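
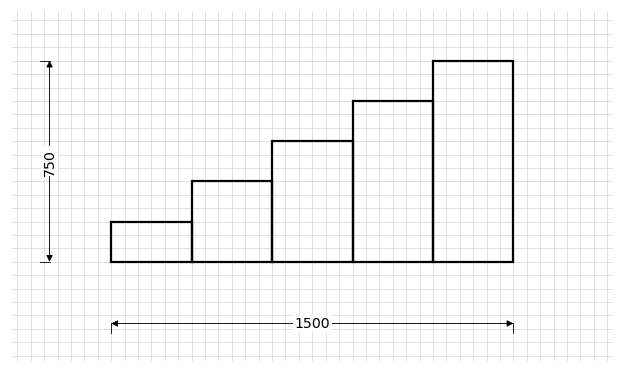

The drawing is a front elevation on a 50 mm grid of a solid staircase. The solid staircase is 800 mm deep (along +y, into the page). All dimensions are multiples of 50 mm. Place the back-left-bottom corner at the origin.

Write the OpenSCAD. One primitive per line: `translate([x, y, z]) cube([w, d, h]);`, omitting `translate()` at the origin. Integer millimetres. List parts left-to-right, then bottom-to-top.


cube([300, 800, 150]);
translate([300, 0, 0]) cube([300, 800, 300]);
translate([600, 0, 0]) cube([300, 800, 450]);
translate([900, 0, 0]) cube([300, 800, 600]);
translate([1200, 0, 0]) cube([300, 800, 750]);


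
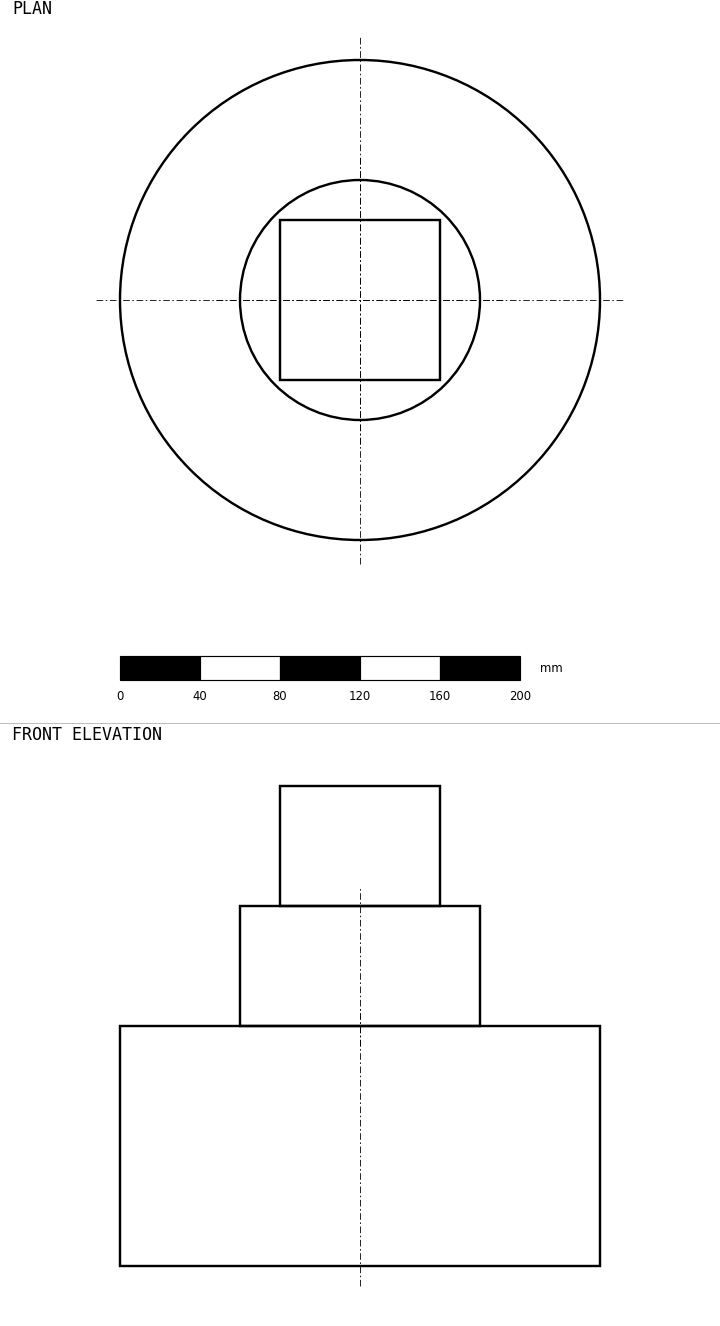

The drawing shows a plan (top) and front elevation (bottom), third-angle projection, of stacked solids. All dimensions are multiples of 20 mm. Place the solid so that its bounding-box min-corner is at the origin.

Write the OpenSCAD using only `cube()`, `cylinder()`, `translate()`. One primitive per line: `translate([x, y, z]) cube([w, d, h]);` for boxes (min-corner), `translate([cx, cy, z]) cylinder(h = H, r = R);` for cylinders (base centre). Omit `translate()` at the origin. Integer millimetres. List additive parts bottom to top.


translate([120, 120, 0]) cylinder(h = 120, r = 120);
translate([120, 120, 120]) cylinder(h = 60, r = 60);
translate([80, 80, 180]) cube([80, 80, 60]);


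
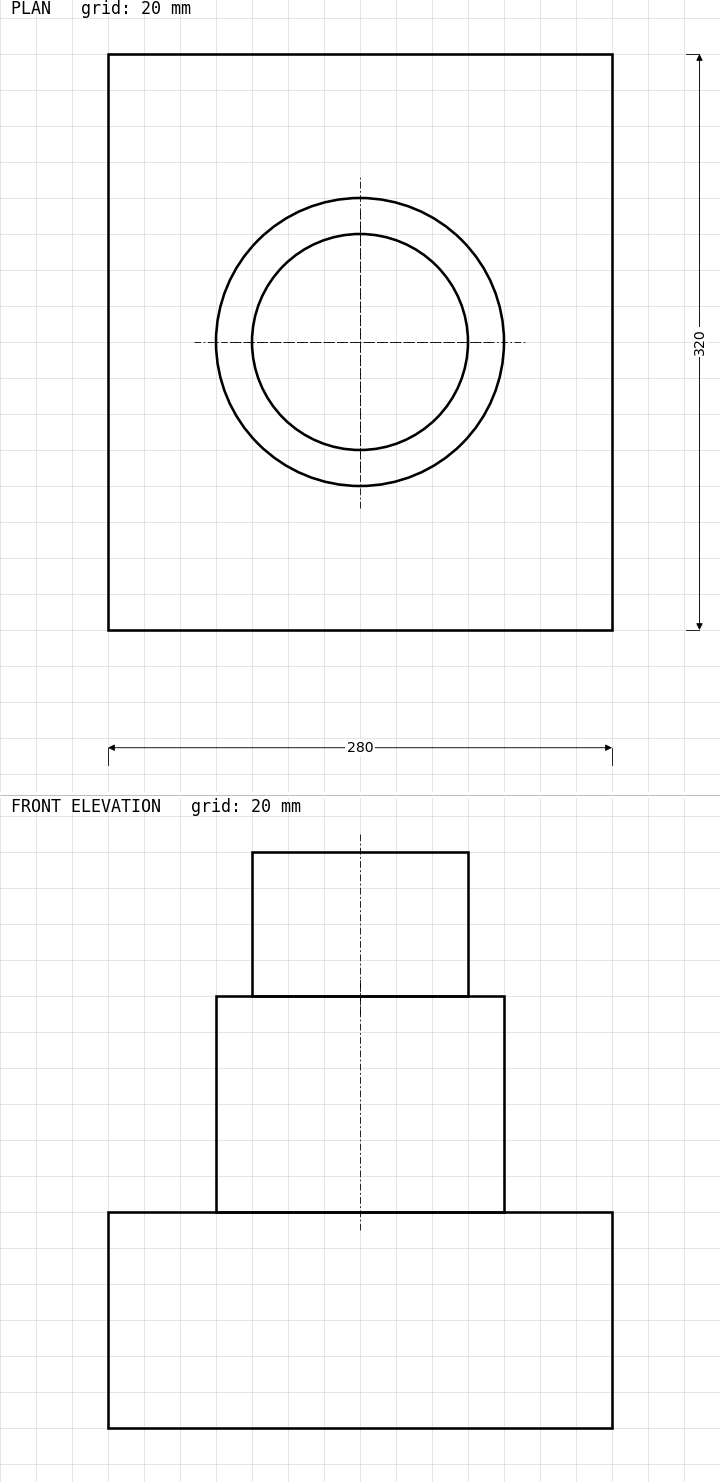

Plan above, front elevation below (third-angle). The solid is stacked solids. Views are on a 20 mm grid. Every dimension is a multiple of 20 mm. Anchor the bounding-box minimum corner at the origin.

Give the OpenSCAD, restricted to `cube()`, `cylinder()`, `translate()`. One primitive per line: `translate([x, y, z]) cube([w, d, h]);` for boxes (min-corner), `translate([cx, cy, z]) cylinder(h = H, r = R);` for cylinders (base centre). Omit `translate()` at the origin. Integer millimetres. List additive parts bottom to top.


cube([280, 320, 120]);
translate([140, 160, 120]) cylinder(h = 120, r = 80);
translate([140, 160, 240]) cylinder(h = 80, r = 60);


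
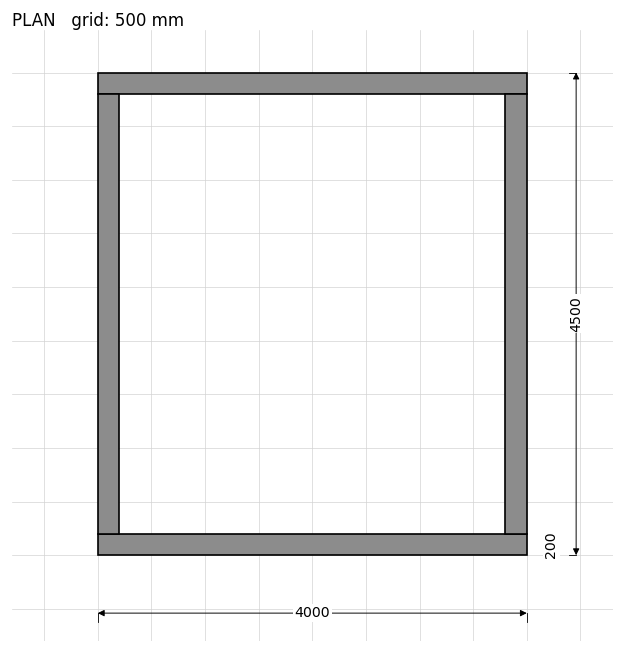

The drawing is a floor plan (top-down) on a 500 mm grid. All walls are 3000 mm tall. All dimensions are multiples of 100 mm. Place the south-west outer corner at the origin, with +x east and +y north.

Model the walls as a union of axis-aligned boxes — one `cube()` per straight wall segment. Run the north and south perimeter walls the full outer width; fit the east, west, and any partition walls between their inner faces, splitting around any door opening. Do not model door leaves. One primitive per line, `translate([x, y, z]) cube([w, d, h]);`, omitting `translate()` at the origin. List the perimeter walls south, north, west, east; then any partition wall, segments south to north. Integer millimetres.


cube([4000, 200, 3000]);
translate([0, 4300, 0]) cube([4000, 200, 3000]);
translate([0, 200, 0]) cube([200, 4100, 3000]);
translate([3800, 200, 0]) cube([200, 4100, 3000]);


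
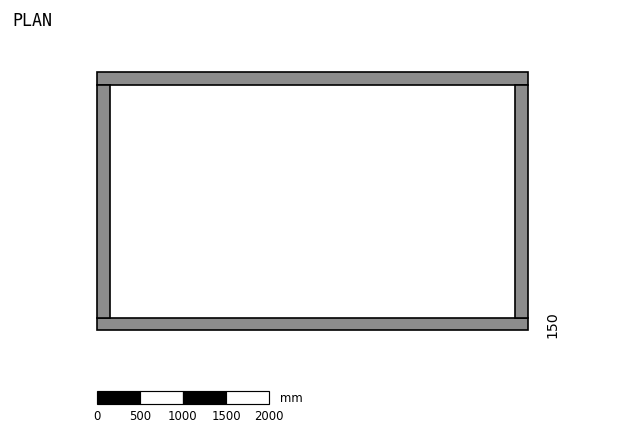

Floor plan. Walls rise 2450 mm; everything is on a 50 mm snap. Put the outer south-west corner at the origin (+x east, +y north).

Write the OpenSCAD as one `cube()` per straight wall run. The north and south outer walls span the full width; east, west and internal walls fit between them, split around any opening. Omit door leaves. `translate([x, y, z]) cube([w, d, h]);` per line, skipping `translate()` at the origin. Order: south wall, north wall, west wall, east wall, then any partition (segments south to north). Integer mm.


cube([5000, 150, 2450]);
translate([0, 2850, 0]) cube([5000, 150, 2450]);
translate([0, 150, 0]) cube([150, 2700, 2450]);
translate([4850, 150, 0]) cube([150, 2700, 2450]);


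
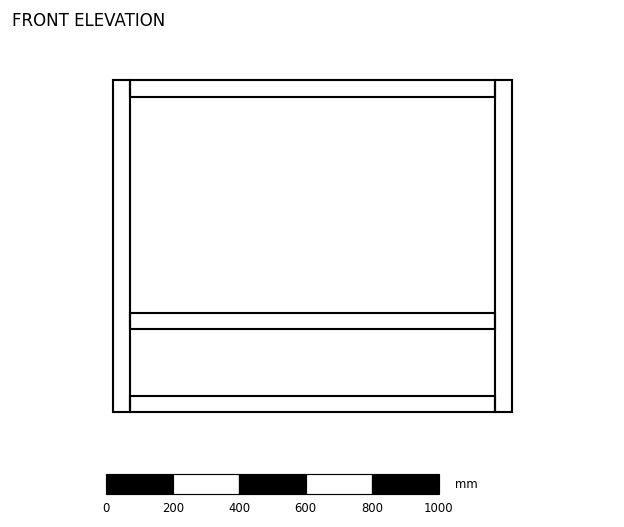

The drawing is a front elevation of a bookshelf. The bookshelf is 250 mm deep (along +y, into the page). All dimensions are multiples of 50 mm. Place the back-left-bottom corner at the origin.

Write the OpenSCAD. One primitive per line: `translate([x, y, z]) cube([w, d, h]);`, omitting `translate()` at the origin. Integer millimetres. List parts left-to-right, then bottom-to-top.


cube([50, 250, 1000]);
translate([50, 0, 0]) cube([1100, 250, 50]);
translate([50, 0, 250]) cube([1100, 250, 50]);
translate([50, 0, 950]) cube([1100, 250, 50]);
translate([1150, 0, 0]) cube([50, 250, 1000]);


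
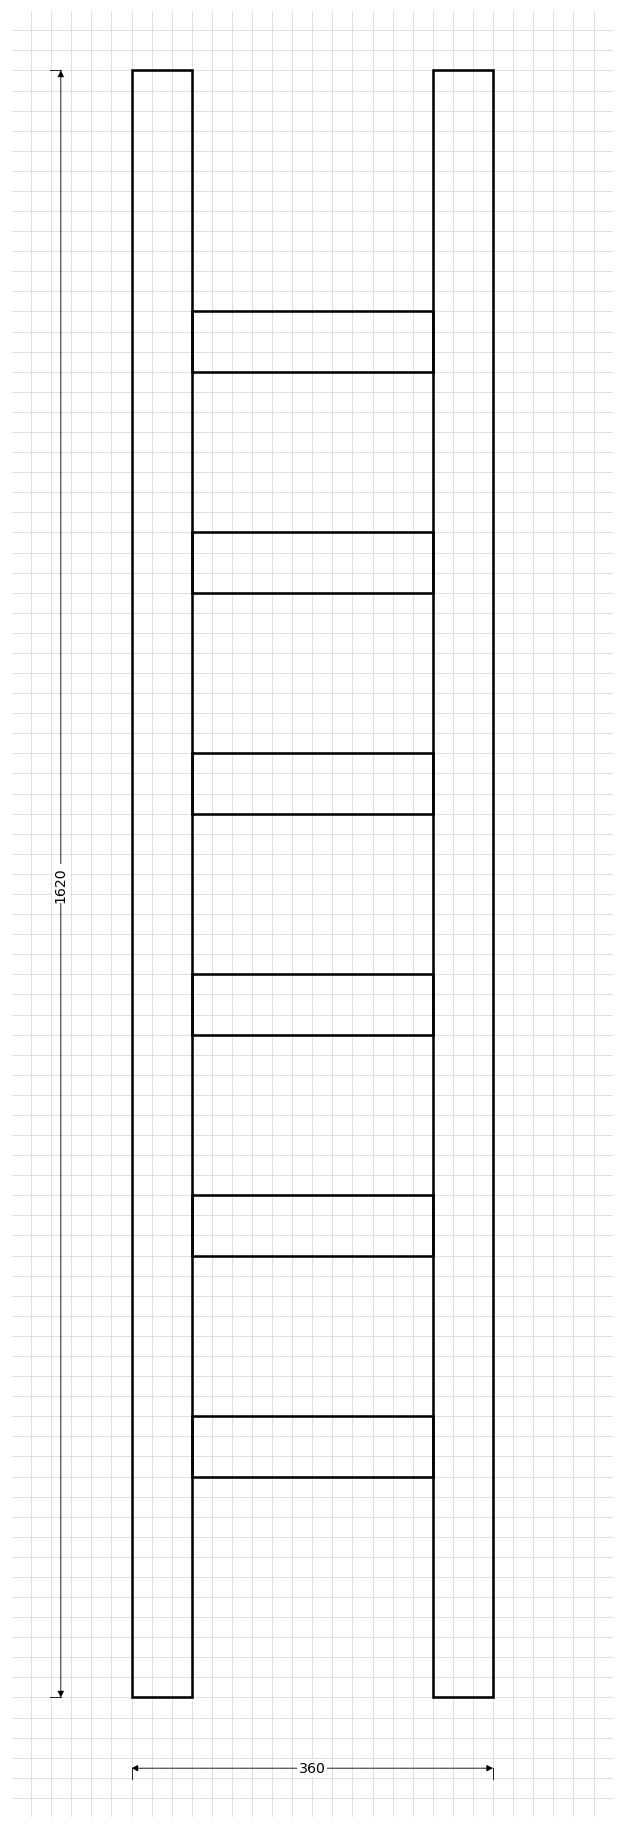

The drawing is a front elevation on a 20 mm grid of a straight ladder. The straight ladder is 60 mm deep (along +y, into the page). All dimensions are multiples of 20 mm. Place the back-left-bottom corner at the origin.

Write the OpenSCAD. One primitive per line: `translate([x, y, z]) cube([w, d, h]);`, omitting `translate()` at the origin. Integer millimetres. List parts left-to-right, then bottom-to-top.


cube([60, 60, 1620]);
translate([60, 0, 220]) cube([240, 60, 60]);
translate([60, 0, 440]) cube([240, 60, 60]);
translate([60, 0, 660]) cube([240, 60, 60]);
translate([60, 0, 880]) cube([240, 60, 60]);
translate([60, 0, 1100]) cube([240, 60, 60]);
translate([60, 0, 1320]) cube([240, 60, 60]);
translate([300, 0, 0]) cube([60, 60, 1620]);


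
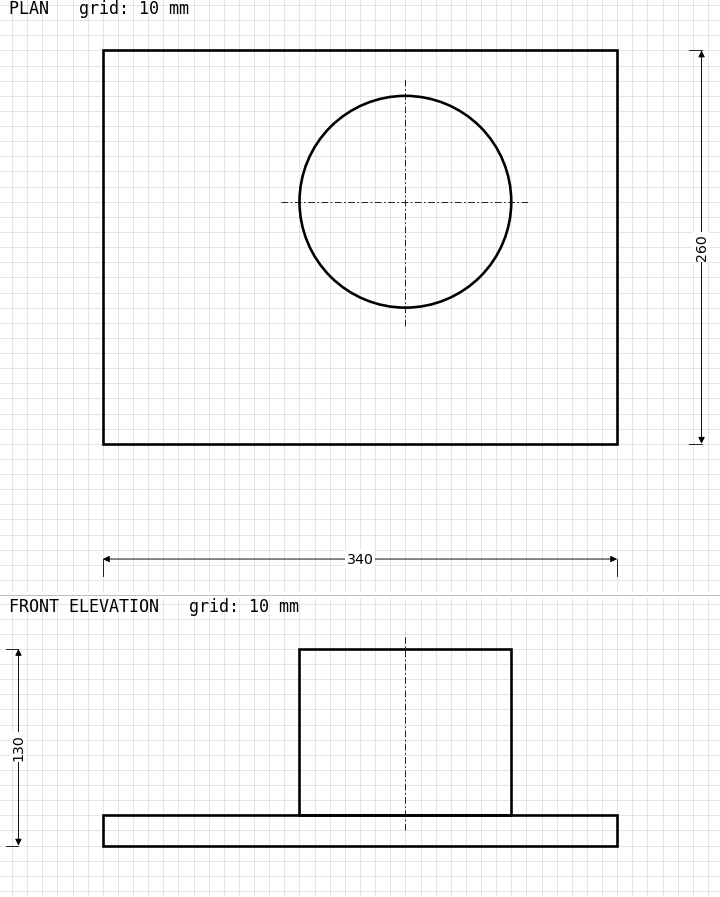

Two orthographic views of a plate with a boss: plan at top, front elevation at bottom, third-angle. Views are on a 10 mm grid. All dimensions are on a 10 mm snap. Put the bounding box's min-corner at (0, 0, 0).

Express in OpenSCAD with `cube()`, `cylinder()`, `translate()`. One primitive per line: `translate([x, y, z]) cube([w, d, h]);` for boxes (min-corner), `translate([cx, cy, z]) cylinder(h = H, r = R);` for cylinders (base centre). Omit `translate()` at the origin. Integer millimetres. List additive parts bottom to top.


cube([340, 260, 20]);
translate([200, 160, 20]) cylinder(h = 110, r = 70);


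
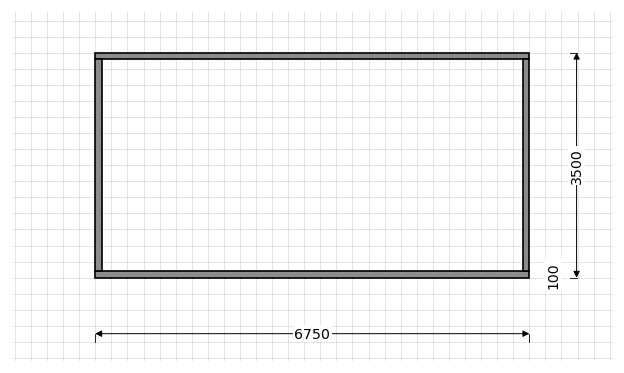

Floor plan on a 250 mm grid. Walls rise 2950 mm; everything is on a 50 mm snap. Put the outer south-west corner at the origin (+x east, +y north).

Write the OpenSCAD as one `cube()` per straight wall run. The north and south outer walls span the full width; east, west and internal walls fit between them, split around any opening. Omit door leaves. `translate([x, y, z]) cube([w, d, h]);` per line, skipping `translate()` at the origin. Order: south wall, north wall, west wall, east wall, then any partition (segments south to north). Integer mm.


cube([6750, 100, 2950]);
translate([0, 3400, 0]) cube([6750, 100, 2950]);
translate([0, 100, 0]) cube([100, 3300, 2950]);
translate([6650, 100, 0]) cube([100, 3300, 2950]);


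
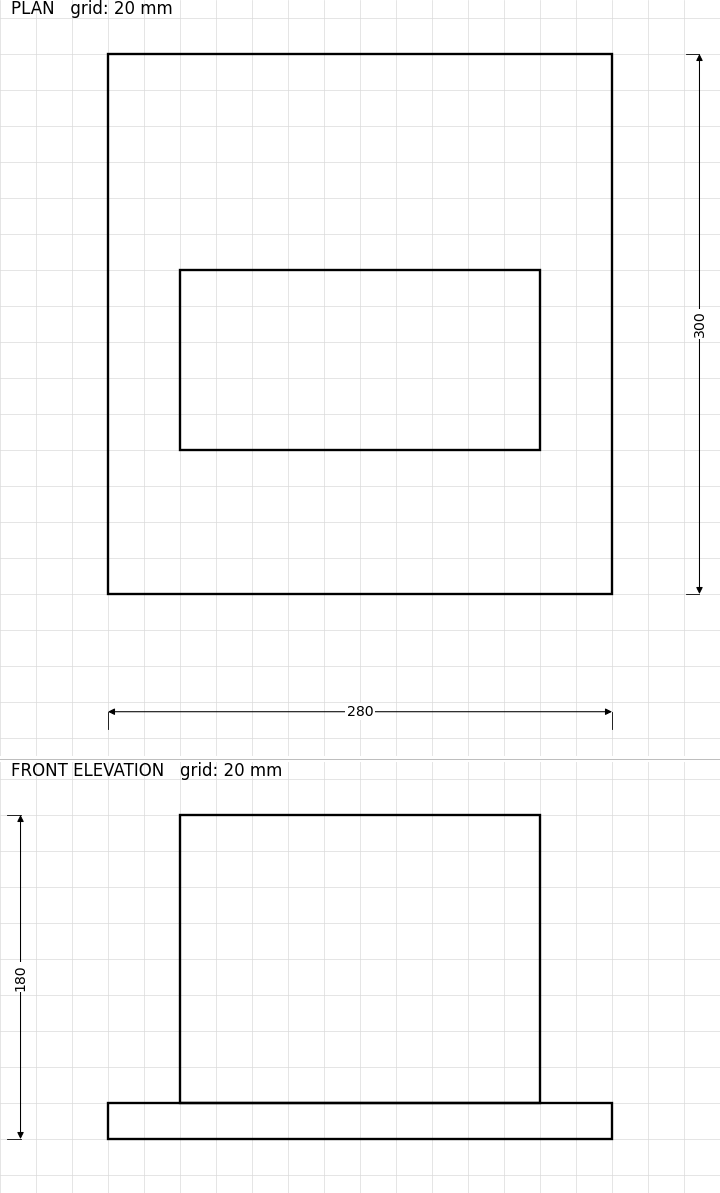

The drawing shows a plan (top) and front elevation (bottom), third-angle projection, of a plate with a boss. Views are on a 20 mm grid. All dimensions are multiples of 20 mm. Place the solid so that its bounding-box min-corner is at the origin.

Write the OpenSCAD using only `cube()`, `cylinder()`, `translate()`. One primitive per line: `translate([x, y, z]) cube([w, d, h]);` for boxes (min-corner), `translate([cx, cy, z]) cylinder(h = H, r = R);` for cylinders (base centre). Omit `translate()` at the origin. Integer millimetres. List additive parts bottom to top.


cube([280, 300, 20]);
translate([40, 80, 20]) cube([200, 100, 160]);


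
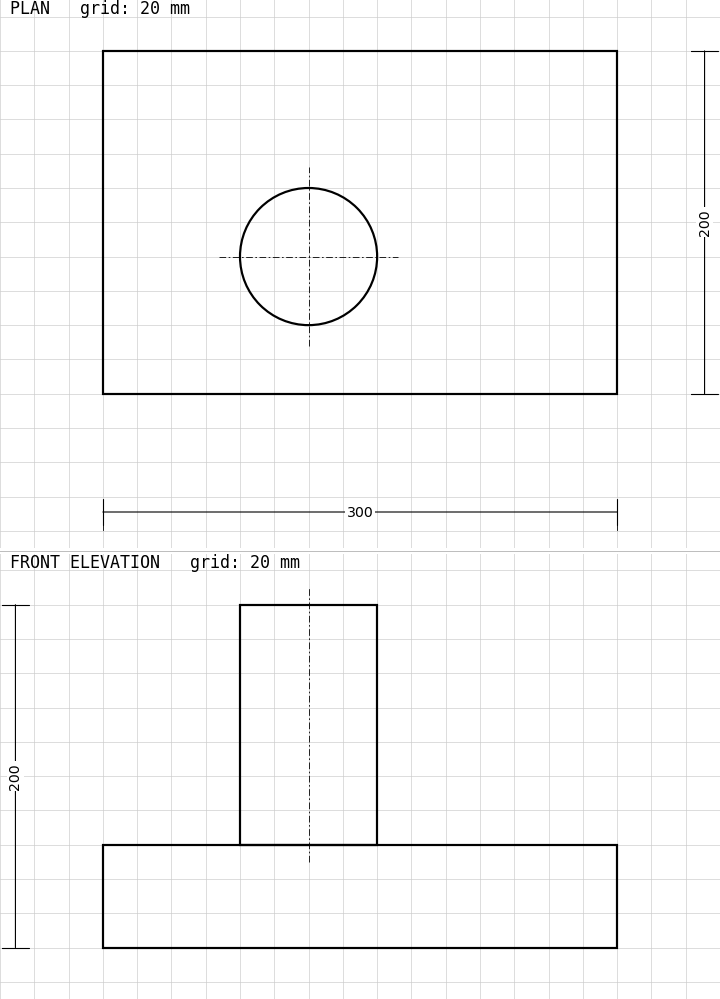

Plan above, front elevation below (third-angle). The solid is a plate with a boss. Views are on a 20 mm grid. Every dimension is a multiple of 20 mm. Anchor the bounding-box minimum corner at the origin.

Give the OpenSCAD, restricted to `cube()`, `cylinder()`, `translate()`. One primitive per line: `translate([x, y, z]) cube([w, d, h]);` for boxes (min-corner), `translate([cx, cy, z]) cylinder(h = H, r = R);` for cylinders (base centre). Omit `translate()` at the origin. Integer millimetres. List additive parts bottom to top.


cube([300, 200, 60]);
translate([120, 80, 60]) cylinder(h = 140, r = 40);


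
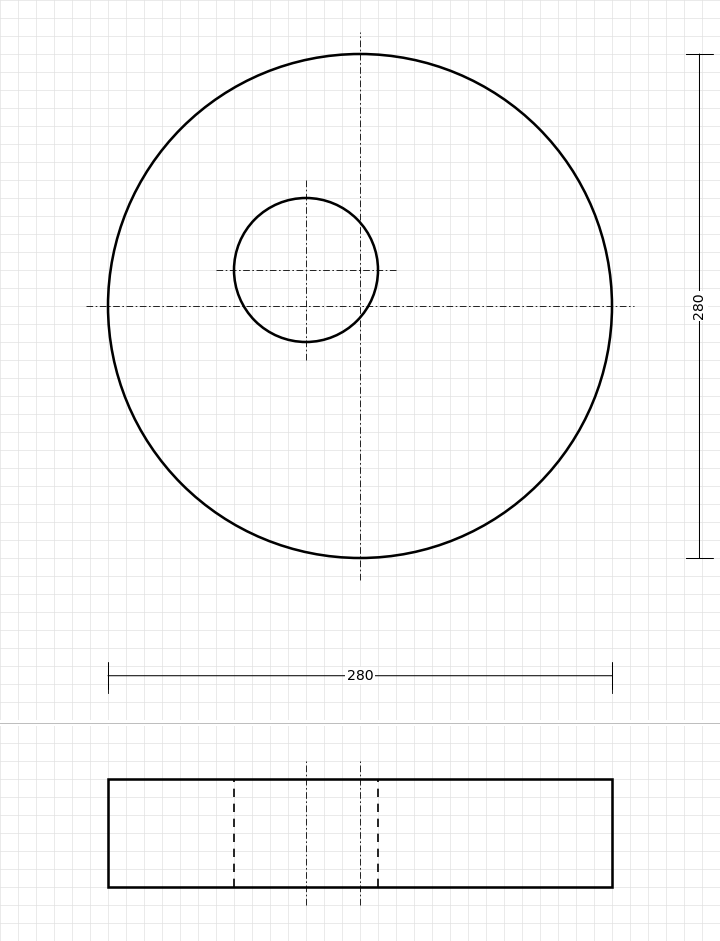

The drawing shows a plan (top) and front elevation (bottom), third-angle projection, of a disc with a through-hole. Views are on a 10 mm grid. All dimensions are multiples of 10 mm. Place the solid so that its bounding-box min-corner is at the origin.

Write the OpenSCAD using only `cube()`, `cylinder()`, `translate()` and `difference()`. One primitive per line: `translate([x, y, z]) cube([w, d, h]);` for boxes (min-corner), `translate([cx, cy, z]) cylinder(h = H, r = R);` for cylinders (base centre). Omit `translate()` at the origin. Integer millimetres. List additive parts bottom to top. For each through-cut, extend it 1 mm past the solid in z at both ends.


difference() {
  translate([140, 140, 0]) cylinder(h = 60, r = 140);
  translate([110, 160, -1]) cylinder(h = 62, r = 40);
}


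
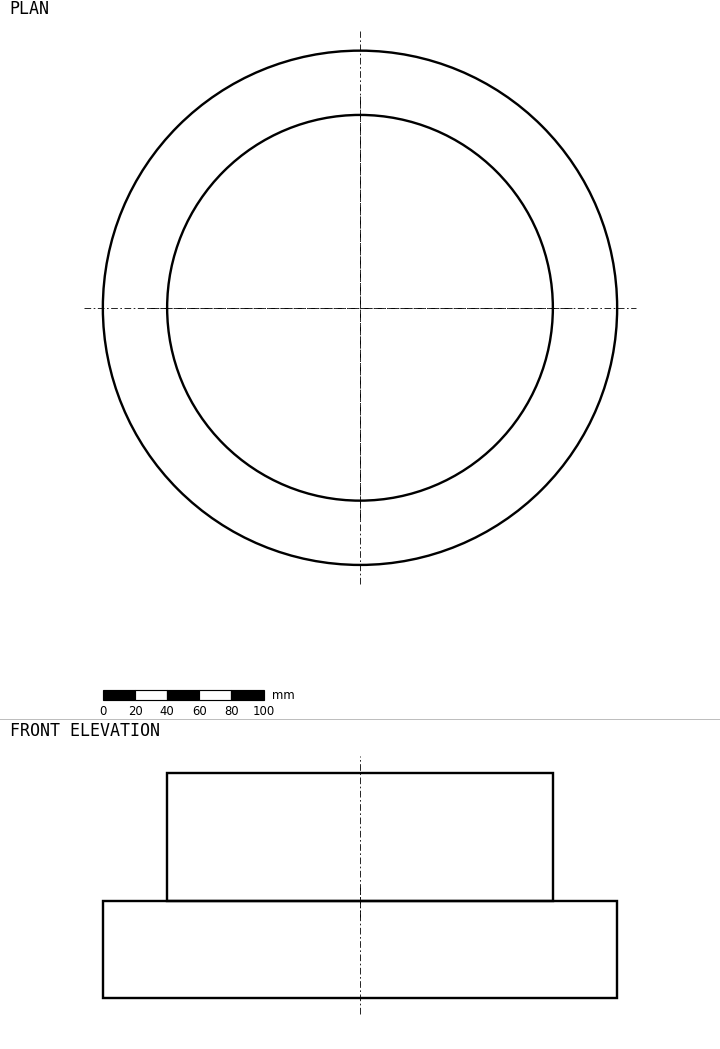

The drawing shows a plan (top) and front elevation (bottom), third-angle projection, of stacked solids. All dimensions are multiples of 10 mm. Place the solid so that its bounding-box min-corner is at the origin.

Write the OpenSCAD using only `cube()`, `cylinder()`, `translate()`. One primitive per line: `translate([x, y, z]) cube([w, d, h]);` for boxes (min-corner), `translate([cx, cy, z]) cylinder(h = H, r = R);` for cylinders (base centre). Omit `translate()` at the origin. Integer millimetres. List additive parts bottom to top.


translate([160, 160, 0]) cylinder(h = 60, r = 160);
translate([160, 160, 60]) cylinder(h = 80, r = 120);


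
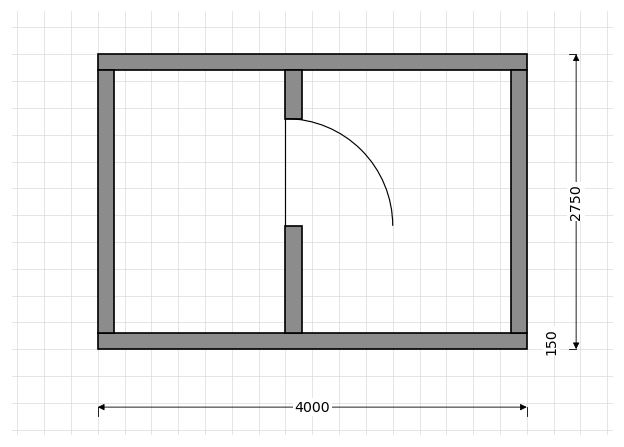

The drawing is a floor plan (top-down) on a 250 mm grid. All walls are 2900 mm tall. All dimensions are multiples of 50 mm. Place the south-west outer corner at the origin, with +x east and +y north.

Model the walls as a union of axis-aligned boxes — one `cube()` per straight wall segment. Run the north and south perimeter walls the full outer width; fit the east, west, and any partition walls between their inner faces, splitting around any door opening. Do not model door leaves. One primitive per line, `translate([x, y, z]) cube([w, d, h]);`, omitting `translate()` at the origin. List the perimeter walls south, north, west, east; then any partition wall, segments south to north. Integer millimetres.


cube([4000, 150, 2900]);
translate([0, 2600, 0]) cube([4000, 150, 2900]);
translate([0, 150, 0]) cube([150, 2450, 2900]);
translate([3850, 150, 0]) cube([150, 2450, 2900]);
translate([1750, 150, 0]) cube([150, 1000, 2900]);
translate([1750, 2150, 0]) cube([150, 450, 2900]);


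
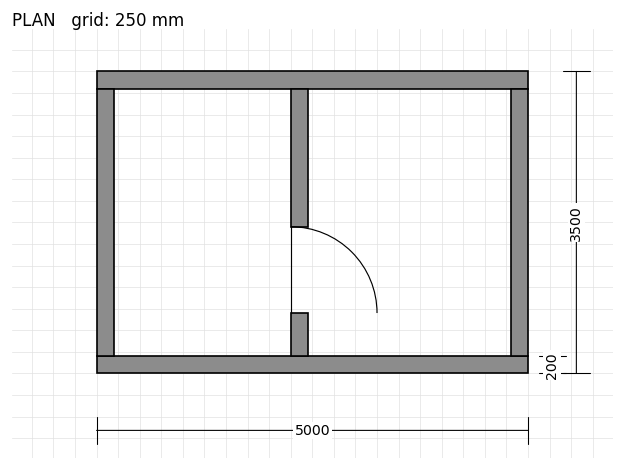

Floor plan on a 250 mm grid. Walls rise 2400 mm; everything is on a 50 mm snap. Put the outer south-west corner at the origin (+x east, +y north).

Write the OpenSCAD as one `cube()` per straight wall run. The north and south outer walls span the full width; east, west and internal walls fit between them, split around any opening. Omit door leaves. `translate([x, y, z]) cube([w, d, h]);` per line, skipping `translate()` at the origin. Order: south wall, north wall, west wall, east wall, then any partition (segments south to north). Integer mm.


cube([5000, 200, 2400]);
translate([0, 3300, 0]) cube([5000, 200, 2400]);
translate([0, 200, 0]) cube([200, 3100, 2400]);
translate([4800, 200, 0]) cube([200, 3100, 2400]);
translate([2250, 200, 0]) cube([200, 500, 2400]);
translate([2250, 1700, 0]) cube([200, 1600, 2400]);


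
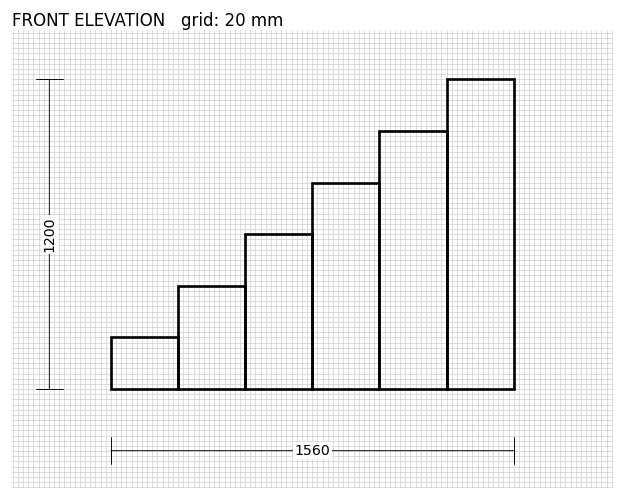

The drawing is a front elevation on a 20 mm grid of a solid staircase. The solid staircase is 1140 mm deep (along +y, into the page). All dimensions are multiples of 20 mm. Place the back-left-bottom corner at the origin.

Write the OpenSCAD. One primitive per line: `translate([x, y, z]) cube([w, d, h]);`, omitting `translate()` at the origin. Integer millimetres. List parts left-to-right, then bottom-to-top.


cube([260, 1140, 200]);
translate([260, 0, 0]) cube([260, 1140, 400]);
translate([520, 0, 0]) cube([260, 1140, 600]);
translate([780, 0, 0]) cube([260, 1140, 800]);
translate([1040, 0, 0]) cube([260, 1140, 1000]);
translate([1300, 0, 0]) cube([260, 1140, 1200]);


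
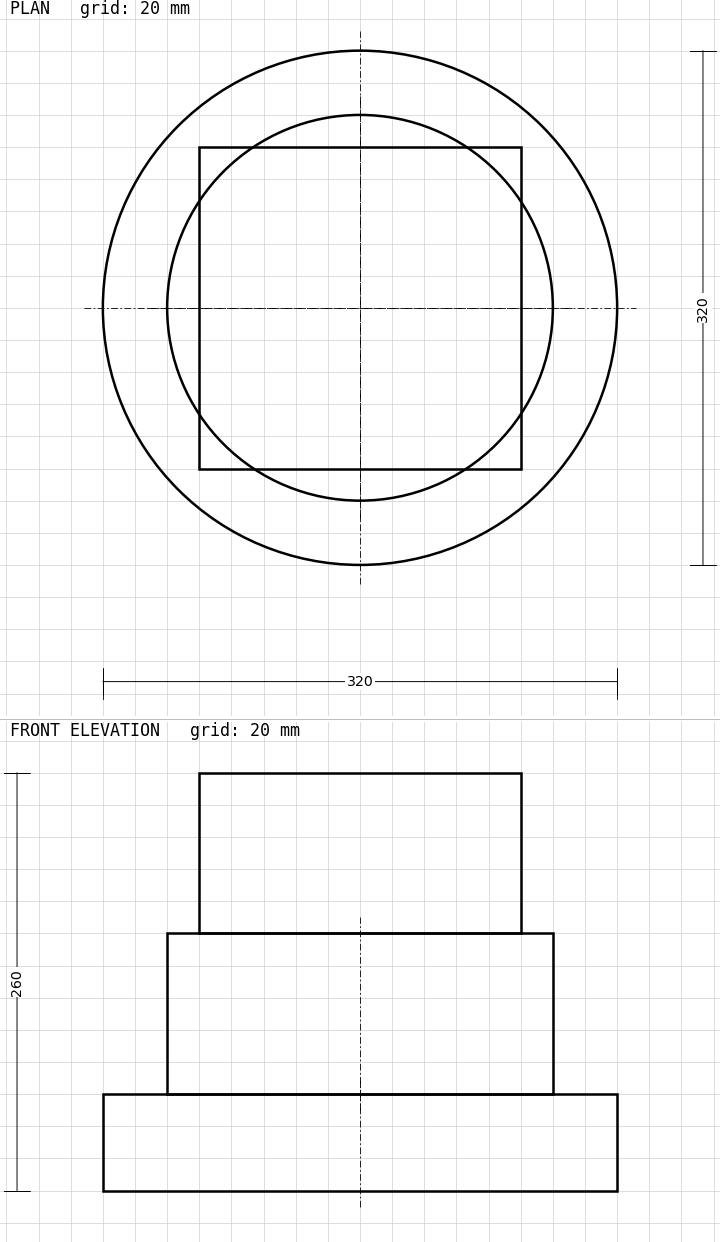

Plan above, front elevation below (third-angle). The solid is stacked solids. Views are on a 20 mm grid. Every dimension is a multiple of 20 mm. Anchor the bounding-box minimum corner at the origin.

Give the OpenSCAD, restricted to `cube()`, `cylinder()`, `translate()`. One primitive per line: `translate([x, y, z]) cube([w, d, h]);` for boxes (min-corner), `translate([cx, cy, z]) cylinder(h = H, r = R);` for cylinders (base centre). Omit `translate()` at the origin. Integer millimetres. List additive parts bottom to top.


translate([160, 160, 0]) cylinder(h = 60, r = 160);
translate([160, 160, 60]) cylinder(h = 100, r = 120);
translate([60, 60, 160]) cube([200, 200, 100]);


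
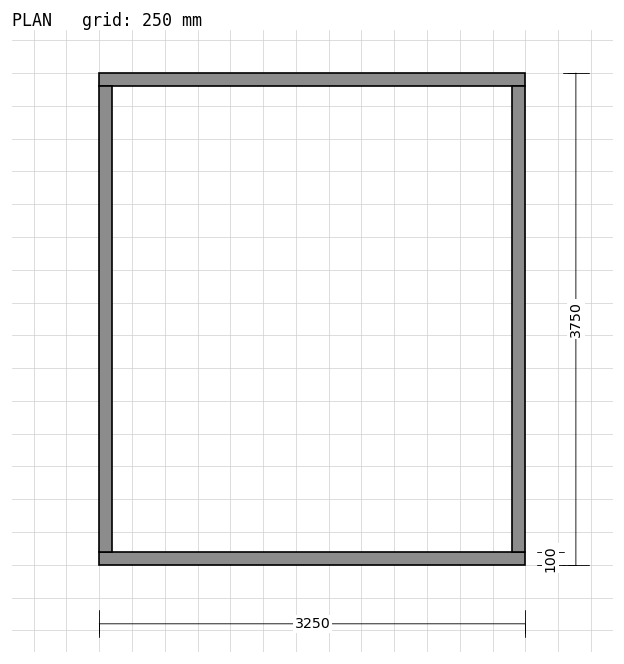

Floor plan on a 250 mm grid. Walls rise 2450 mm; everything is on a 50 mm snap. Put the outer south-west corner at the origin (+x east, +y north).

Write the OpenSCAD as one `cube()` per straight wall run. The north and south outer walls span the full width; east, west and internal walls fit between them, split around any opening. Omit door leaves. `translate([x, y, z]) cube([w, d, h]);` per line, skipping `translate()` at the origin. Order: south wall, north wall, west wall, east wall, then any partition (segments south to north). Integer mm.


cube([3250, 100, 2450]);
translate([0, 3650, 0]) cube([3250, 100, 2450]);
translate([0, 100, 0]) cube([100, 3550, 2450]);
translate([3150, 100, 0]) cube([100, 3550, 2450]);


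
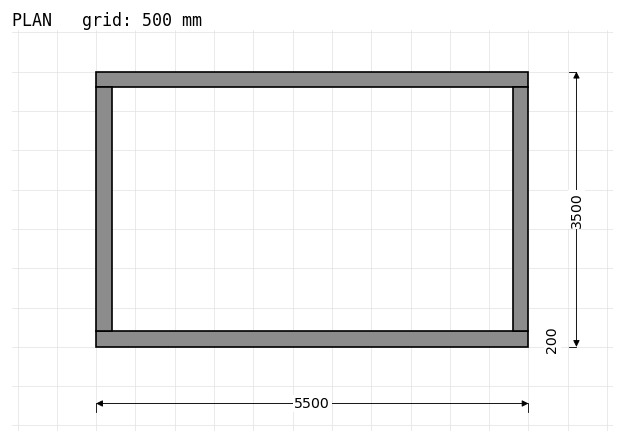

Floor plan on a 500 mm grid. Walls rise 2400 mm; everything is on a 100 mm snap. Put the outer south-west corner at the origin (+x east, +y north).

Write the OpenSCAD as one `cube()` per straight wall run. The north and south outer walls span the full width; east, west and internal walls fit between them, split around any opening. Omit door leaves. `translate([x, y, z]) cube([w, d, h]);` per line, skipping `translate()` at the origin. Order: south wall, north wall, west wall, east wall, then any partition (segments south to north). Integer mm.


cube([5500, 200, 2400]);
translate([0, 3300, 0]) cube([5500, 200, 2400]);
translate([0, 200, 0]) cube([200, 3100, 2400]);
translate([5300, 200, 0]) cube([200, 3100, 2400]);


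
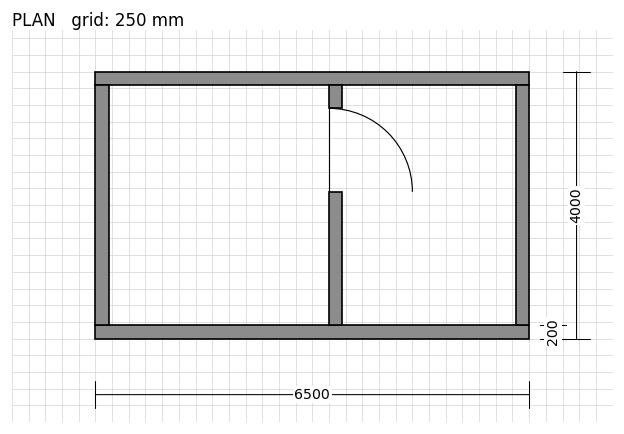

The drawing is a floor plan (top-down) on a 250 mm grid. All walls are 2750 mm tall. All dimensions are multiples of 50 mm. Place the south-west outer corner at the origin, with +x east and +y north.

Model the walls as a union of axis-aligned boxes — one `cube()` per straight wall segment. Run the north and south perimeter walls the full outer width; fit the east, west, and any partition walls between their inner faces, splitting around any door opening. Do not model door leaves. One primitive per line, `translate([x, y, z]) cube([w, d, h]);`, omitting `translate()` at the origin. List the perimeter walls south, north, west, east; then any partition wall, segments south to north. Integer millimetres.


cube([6500, 200, 2750]);
translate([0, 3800, 0]) cube([6500, 200, 2750]);
translate([0, 200, 0]) cube([200, 3600, 2750]);
translate([6300, 200, 0]) cube([200, 3600, 2750]);
translate([3500, 200, 0]) cube([200, 2000, 2750]);
translate([3500, 3450, 0]) cube([200, 350, 2750]);


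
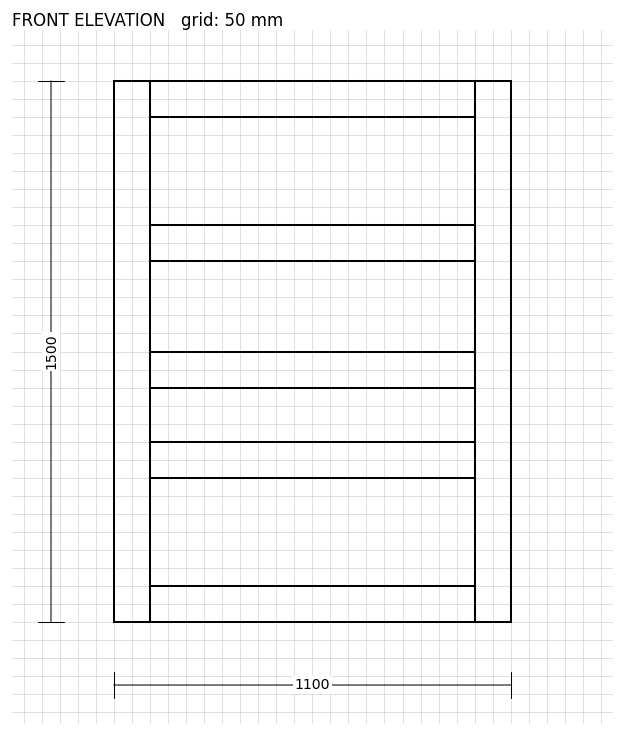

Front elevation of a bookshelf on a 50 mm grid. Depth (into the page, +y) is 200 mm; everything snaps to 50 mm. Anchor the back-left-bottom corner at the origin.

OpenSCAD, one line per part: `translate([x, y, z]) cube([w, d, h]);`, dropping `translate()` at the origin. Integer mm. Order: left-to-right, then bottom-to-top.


cube([100, 200, 1500]);
translate([100, 0, 0]) cube([900, 200, 100]);
translate([100, 0, 400]) cube([900, 200, 100]);
translate([100, 0, 650]) cube([900, 200, 100]);
translate([100, 0, 1000]) cube([900, 200, 100]);
translate([100, 0, 1400]) cube([900, 200, 100]);
translate([1000, 0, 0]) cube([100, 200, 1500]);


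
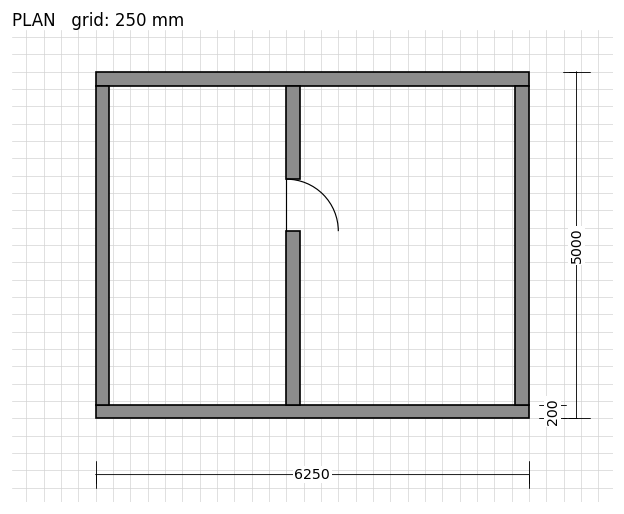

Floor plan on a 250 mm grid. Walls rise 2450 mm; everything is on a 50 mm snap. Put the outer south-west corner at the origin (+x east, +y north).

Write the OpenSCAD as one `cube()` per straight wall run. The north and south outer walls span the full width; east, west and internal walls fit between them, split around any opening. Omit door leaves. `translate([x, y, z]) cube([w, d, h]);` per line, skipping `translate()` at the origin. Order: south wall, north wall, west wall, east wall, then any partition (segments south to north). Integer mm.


cube([6250, 200, 2450]);
translate([0, 4800, 0]) cube([6250, 200, 2450]);
translate([0, 200, 0]) cube([200, 4600, 2450]);
translate([6050, 200, 0]) cube([200, 4600, 2450]);
translate([2750, 200, 0]) cube([200, 2500, 2450]);
translate([2750, 3450, 0]) cube([200, 1350, 2450]);


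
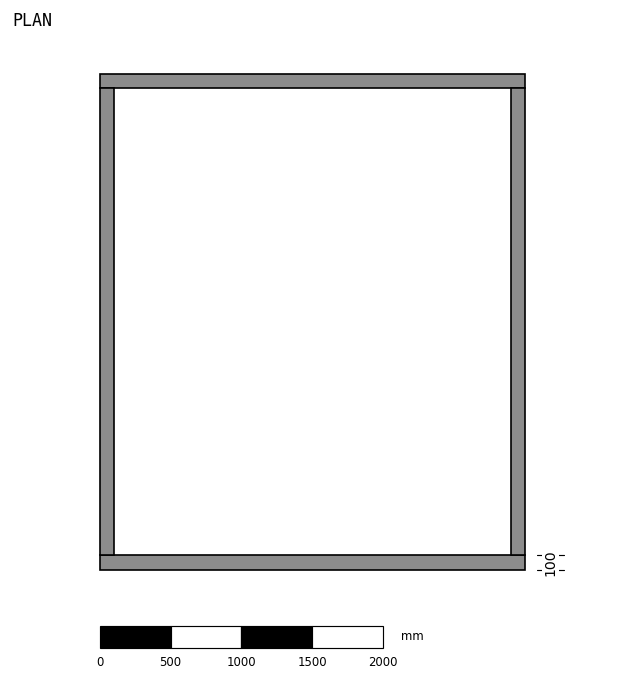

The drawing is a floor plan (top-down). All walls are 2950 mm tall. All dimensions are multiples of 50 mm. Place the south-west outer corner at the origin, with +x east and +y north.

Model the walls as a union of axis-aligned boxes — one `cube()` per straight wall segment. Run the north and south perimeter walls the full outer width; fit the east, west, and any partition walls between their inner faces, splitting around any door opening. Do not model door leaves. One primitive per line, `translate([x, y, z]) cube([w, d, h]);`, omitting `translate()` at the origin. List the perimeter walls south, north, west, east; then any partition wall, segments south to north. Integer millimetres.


cube([3000, 100, 2950]);
translate([0, 3400, 0]) cube([3000, 100, 2950]);
translate([0, 100, 0]) cube([100, 3300, 2950]);
translate([2900, 100, 0]) cube([100, 3300, 2950]);


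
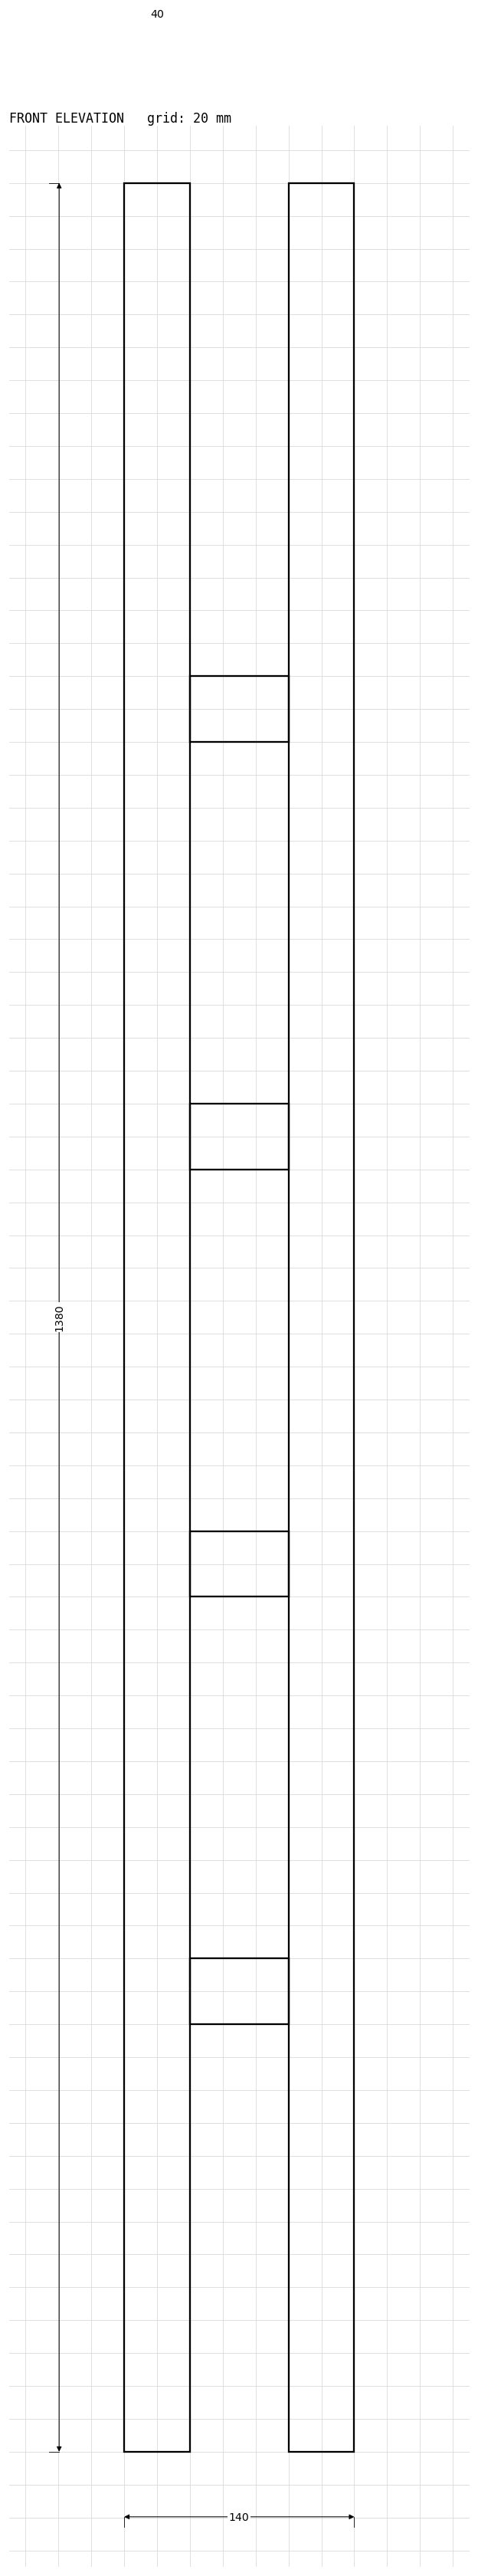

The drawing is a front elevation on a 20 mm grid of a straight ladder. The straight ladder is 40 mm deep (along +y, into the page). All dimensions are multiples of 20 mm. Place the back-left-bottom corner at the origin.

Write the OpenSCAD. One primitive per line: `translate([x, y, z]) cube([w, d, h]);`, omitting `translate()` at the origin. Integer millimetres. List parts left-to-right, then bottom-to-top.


cube([40, 40, 1380]);
translate([40, 0, 260]) cube([60, 40, 40]);
translate([40, 0, 520]) cube([60, 40, 40]);
translate([40, 0, 780]) cube([60, 40, 40]);
translate([40, 0, 1040]) cube([60, 40, 40]);
translate([100, 0, 0]) cube([40, 40, 1380]);


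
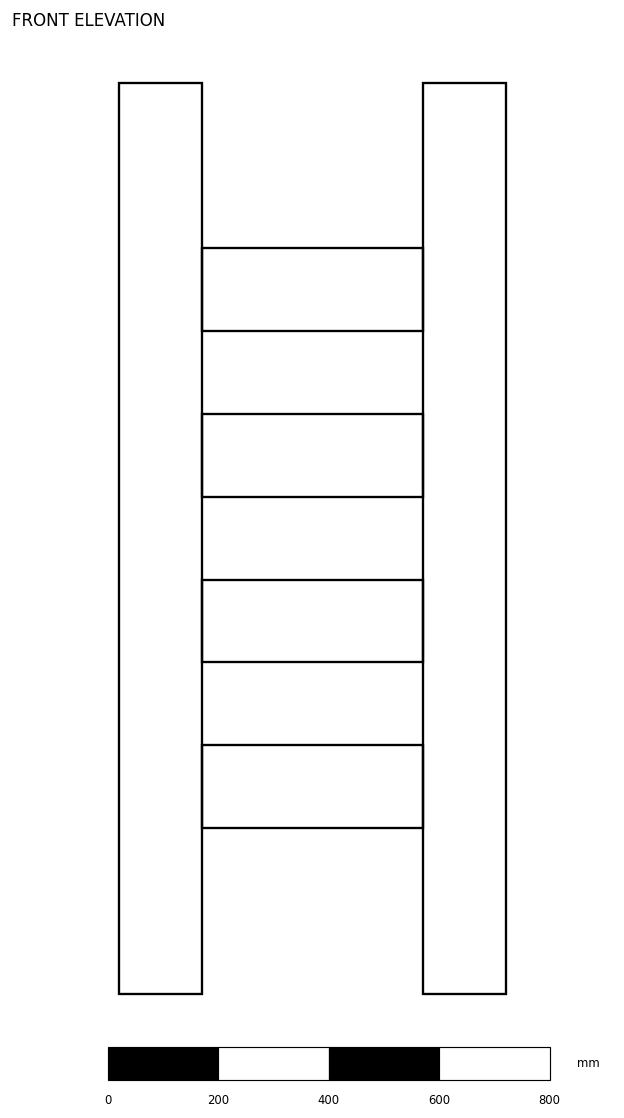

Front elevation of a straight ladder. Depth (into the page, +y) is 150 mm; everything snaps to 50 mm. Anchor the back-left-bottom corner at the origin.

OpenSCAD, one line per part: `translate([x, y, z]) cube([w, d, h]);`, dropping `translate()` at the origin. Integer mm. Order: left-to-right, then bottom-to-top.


cube([150, 150, 1650]);
translate([150, 0, 300]) cube([400, 150, 150]);
translate([150, 0, 600]) cube([400, 150, 150]);
translate([150, 0, 900]) cube([400, 150, 150]);
translate([150, 0, 1200]) cube([400, 150, 150]);
translate([550, 0, 0]) cube([150, 150, 1650]);


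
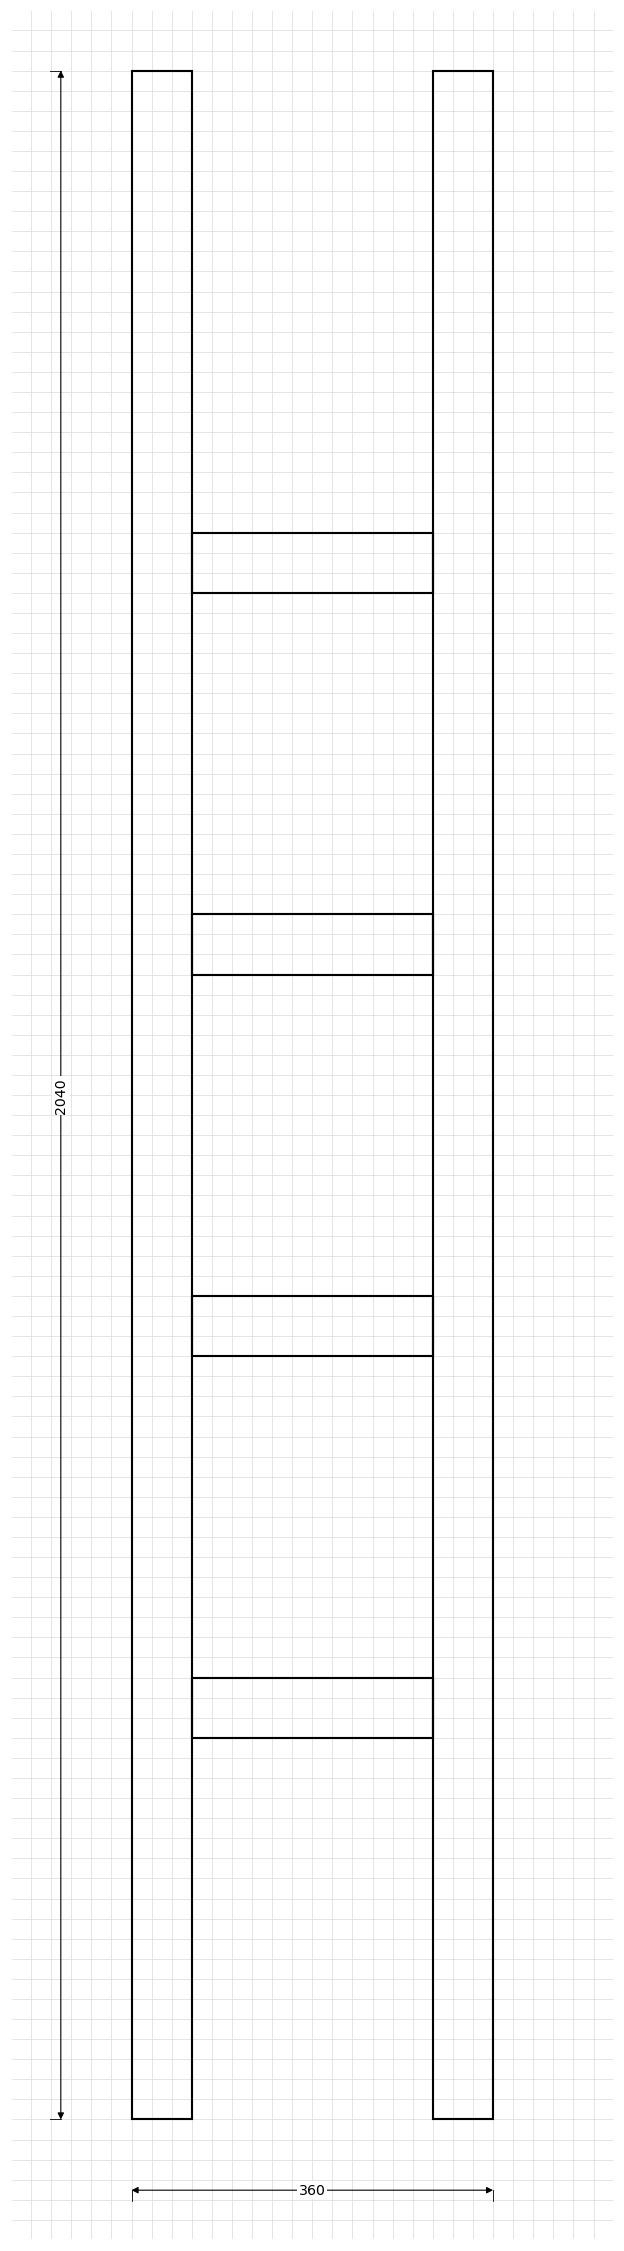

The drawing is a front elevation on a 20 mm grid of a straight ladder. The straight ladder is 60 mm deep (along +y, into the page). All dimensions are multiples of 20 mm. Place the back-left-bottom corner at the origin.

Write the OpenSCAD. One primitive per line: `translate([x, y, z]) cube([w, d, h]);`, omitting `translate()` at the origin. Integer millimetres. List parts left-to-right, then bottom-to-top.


cube([60, 60, 2040]);
translate([60, 0, 380]) cube([240, 60, 60]);
translate([60, 0, 760]) cube([240, 60, 60]);
translate([60, 0, 1140]) cube([240, 60, 60]);
translate([60, 0, 1520]) cube([240, 60, 60]);
translate([300, 0, 0]) cube([60, 60, 2040]);


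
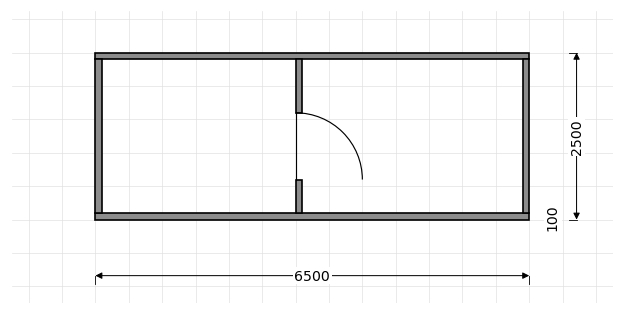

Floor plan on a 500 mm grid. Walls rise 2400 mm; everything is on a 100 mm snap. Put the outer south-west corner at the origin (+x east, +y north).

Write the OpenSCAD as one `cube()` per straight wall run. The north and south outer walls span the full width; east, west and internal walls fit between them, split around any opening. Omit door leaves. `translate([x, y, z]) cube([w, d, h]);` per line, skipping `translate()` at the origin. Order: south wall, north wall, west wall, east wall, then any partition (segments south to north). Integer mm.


cube([6500, 100, 2400]);
translate([0, 2400, 0]) cube([6500, 100, 2400]);
translate([0, 100, 0]) cube([100, 2300, 2400]);
translate([6400, 100, 0]) cube([100, 2300, 2400]);
translate([3000, 100, 0]) cube([100, 500, 2400]);
translate([3000, 1600, 0]) cube([100, 800, 2400]);


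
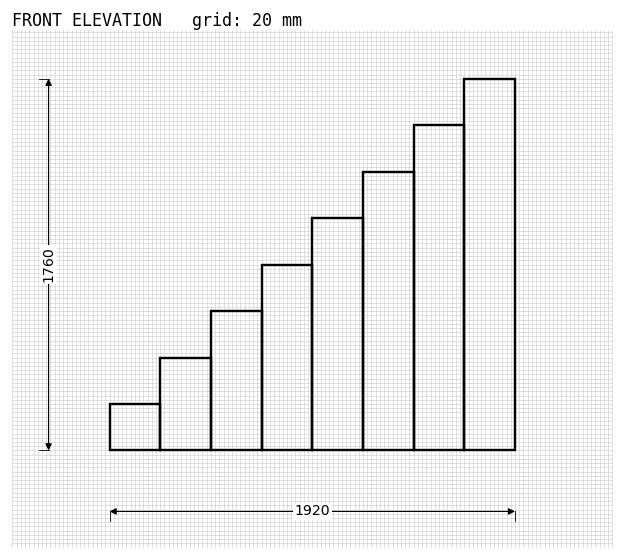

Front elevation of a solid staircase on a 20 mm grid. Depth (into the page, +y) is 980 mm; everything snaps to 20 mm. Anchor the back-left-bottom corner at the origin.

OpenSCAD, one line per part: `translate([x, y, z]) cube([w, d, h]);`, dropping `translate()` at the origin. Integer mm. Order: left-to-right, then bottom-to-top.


cube([240, 980, 220]);
translate([240, 0, 0]) cube([240, 980, 440]);
translate([480, 0, 0]) cube([240, 980, 660]);
translate([720, 0, 0]) cube([240, 980, 880]);
translate([960, 0, 0]) cube([240, 980, 1100]);
translate([1200, 0, 0]) cube([240, 980, 1320]);
translate([1440, 0, 0]) cube([240, 980, 1540]);
translate([1680, 0, 0]) cube([240, 980, 1760]);


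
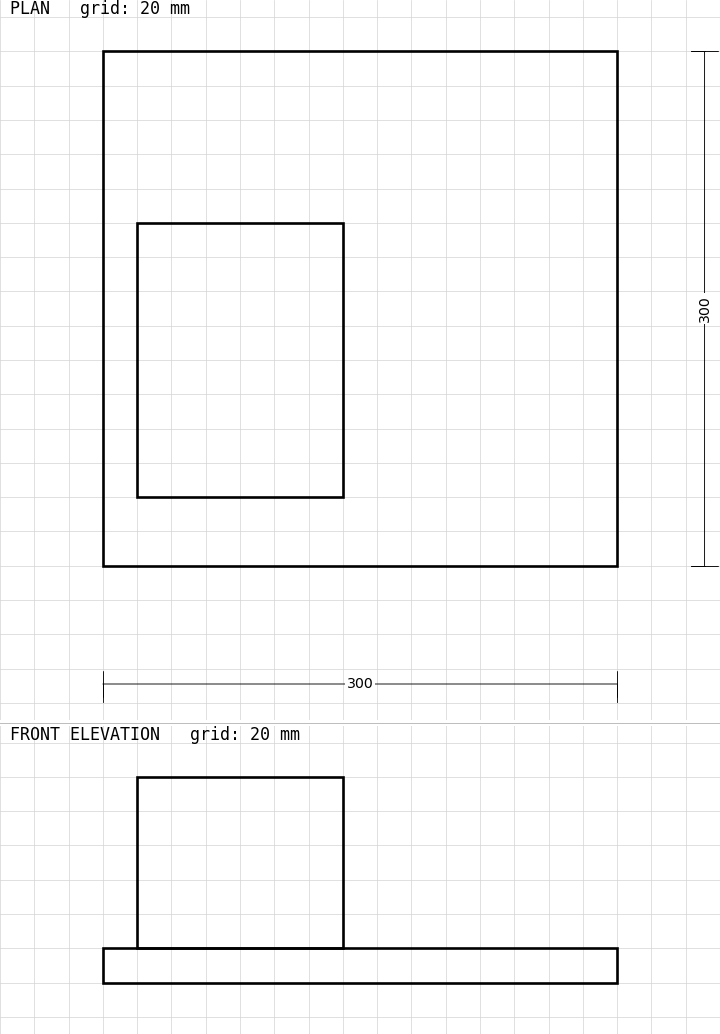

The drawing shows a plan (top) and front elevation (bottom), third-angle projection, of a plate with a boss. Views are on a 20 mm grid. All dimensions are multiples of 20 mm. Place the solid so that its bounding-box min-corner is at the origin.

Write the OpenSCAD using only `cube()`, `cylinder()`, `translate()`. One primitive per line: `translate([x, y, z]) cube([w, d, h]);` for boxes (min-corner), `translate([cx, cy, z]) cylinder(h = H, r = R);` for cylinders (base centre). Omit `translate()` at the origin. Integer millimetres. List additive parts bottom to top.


cube([300, 300, 20]);
translate([20, 40, 20]) cube([120, 160, 100]);


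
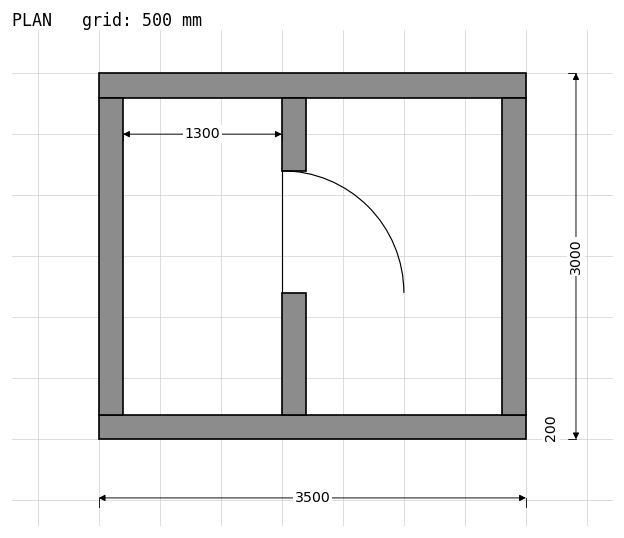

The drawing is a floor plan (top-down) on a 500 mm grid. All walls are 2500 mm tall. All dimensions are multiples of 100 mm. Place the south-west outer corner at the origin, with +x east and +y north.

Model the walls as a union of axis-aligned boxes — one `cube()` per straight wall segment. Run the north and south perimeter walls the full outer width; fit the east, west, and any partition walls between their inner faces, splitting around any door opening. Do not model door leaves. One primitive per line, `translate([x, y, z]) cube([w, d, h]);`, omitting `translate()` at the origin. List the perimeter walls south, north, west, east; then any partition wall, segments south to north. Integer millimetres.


cube([3500, 200, 2500]);
translate([0, 2800, 0]) cube([3500, 200, 2500]);
translate([0, 200, 0]) cube([200, 2600, 2500]);
translate([3300, 200, 0]) cube([200, 2600, 2500]);
translate([1500, 200, 0]) cube([200, 1000, 2500]);
translate([1500, 2200, 0]) cube([200, 600, 2500]);


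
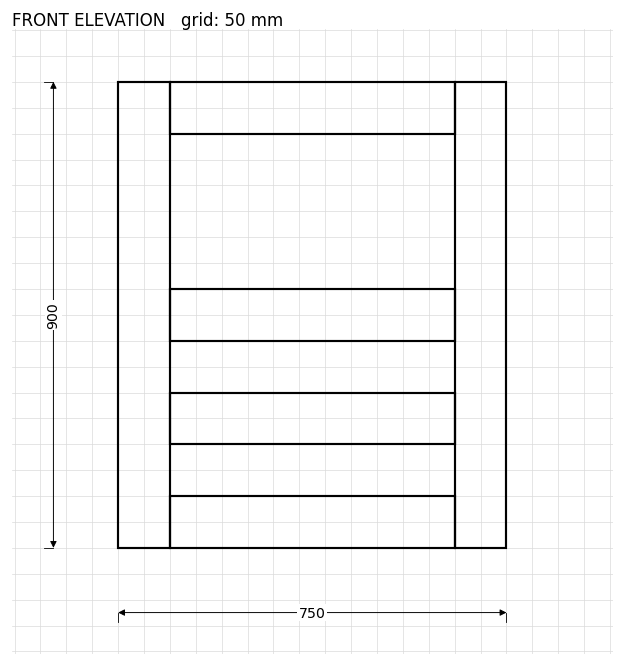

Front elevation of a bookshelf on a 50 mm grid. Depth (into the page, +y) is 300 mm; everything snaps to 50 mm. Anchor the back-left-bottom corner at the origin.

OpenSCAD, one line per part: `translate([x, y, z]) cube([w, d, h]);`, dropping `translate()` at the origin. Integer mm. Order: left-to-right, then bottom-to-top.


cube([100, 300, 900]);
translate([100, 0, 0]) cube([550, 300, 100]);
translate([100, 0, 200]) cube([550, 300, 100]);
translate([100, 0, 400]) cube([550, 300, 100]);
translate([100, 0, 800]) cube([550, 300, 100]);
translate([650, 0, 0]) cube([100, 300, 900]);


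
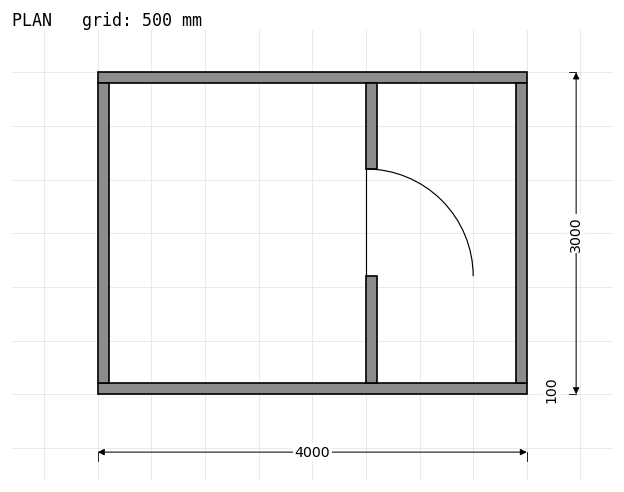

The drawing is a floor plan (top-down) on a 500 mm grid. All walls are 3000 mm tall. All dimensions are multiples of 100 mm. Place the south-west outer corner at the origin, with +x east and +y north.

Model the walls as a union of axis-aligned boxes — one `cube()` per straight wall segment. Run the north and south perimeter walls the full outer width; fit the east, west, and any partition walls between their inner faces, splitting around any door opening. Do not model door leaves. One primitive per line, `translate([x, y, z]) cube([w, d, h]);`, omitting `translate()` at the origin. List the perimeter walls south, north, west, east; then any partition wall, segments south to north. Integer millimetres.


cube([4000, 100, 3000]);
translate([0, 2900, 0]) cube([4000, 100, 3000]);
translate([0, 100, 0]) cube([100, 2800, 3000]);
translate([3900, 100, 0]) cube([100, 2800, 3000]);
translate([2500, 100, 0]) cube([100, 1000, 3000]);
translate([2500, 2100, 0]) cube([100, 800, 3000]);


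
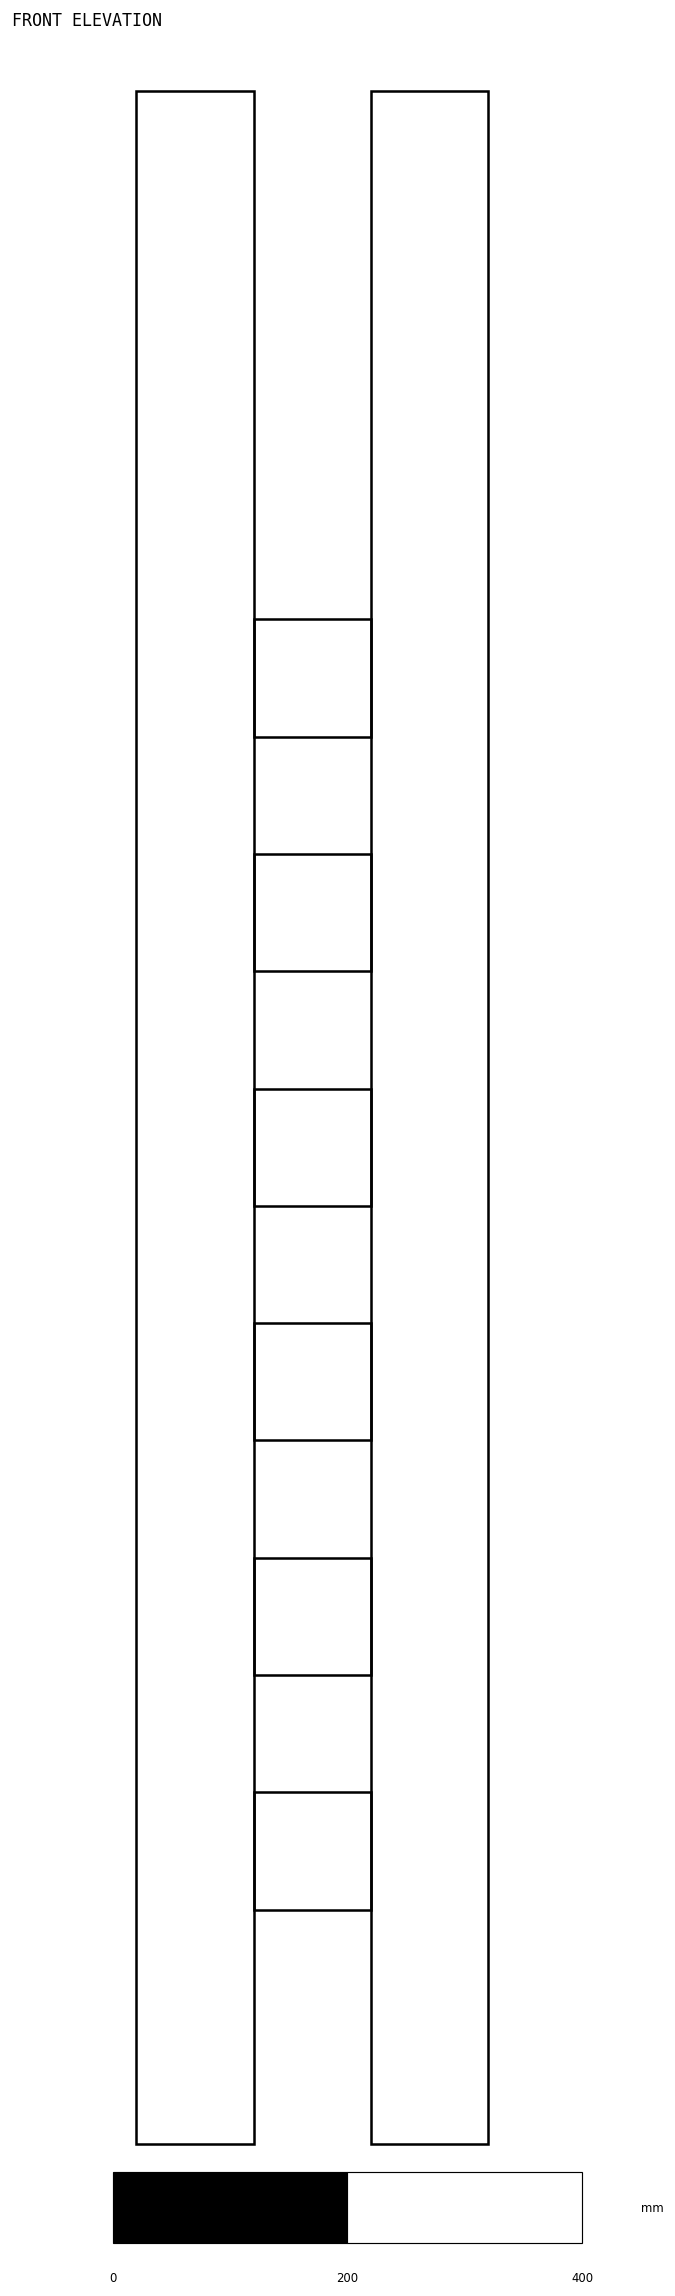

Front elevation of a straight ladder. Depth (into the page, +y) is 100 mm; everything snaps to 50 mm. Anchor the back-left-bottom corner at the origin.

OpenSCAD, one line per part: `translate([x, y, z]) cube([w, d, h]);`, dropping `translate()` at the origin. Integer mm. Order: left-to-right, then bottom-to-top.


cube([100, 100, 1750]);
translate([100, 0, 200]) cube([100, 100, 100]);
translate([100, 0, 400]) cube([100, 100, 100]);
translate([100, 0, 600]) cube([100, 100, 100]);
translate([100, 0, 800]) cube([100, 100, 100]);
translate([100, 0, 1000]) cube([100, 100, 100]);
translate([100, 0, 1200]) cube([100, 100, 100]);
translate([200, 0, 0]) cube([100, 100, 1750]);


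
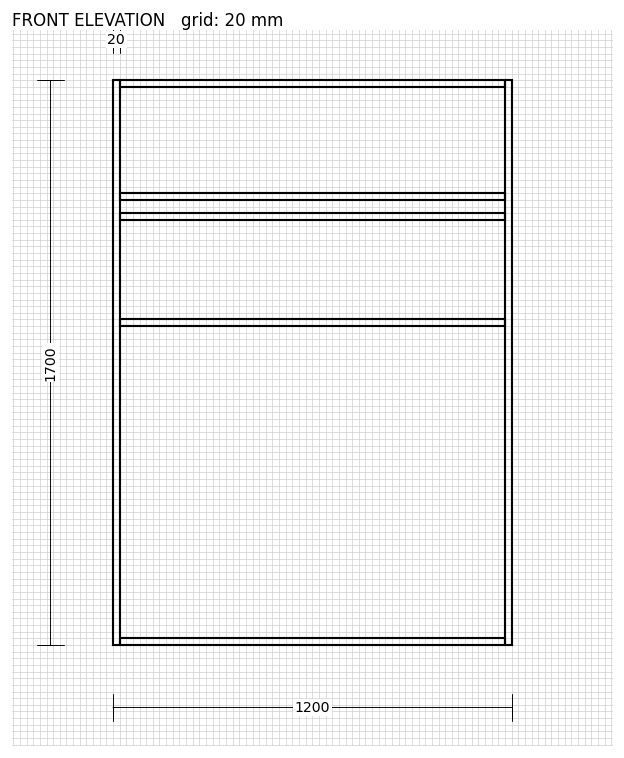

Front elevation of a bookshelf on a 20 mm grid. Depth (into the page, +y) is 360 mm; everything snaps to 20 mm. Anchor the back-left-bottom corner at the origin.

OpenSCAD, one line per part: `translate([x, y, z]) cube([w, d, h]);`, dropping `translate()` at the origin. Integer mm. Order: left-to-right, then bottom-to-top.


cube([20, 360, 1700]);
translate([20, 0, 0]) cube([1160, 360, 20]);
translate([20, 0, 960]) cube([1160, 360, 20]);
translate([20, 0, 1280]) cube([1160, 360, 20]);
translate([20, 0, 1340]) cube([1160, 360, 20]);
translate([20, 0, 1680]) cube([1160, 360, 20]);
translate([1180, 0, 0]) cube([20, 360, 1700]);


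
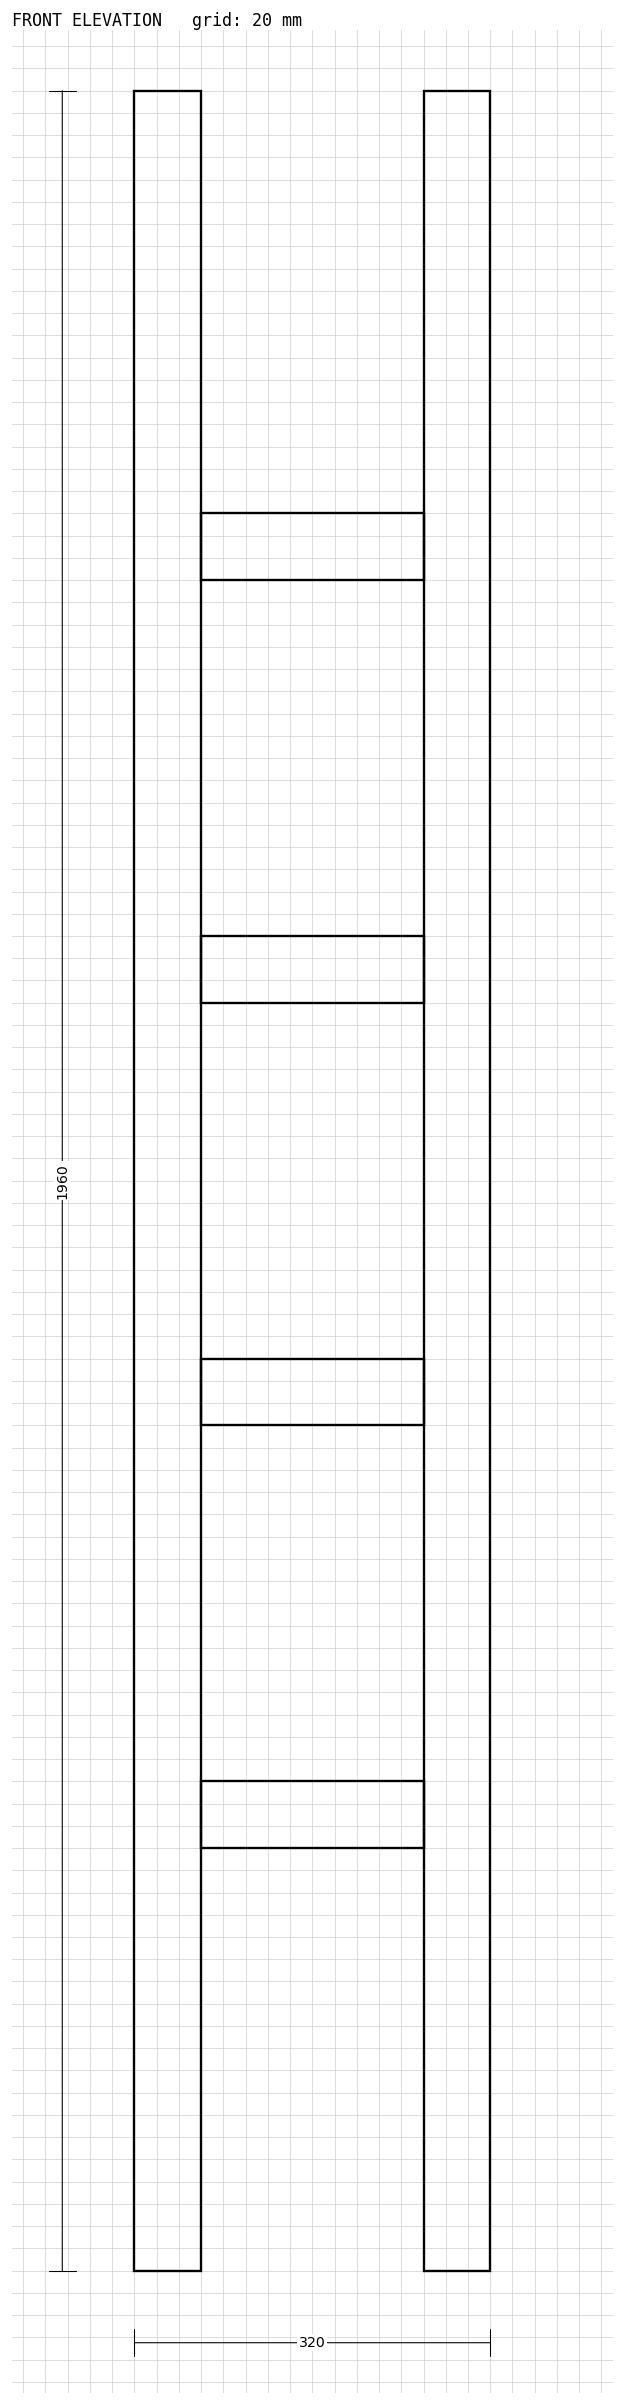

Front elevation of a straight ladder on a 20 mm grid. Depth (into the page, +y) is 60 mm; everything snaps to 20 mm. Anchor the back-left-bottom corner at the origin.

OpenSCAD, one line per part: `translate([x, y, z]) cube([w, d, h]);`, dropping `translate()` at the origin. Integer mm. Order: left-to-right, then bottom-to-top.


cube([60, 60, 1960]);
translate([60, 0, 380]) cube([200, 60, 60]);
translate([60, 0, 760]) cube([200, 60, 60]);
translate([60, 0, 1140]) cube([200, 60, 60]);
translate([60, 0, 1520]) cube([200, 60, 60]);
translate([260, 0, 0]) cube([60, 60, 1960]);
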